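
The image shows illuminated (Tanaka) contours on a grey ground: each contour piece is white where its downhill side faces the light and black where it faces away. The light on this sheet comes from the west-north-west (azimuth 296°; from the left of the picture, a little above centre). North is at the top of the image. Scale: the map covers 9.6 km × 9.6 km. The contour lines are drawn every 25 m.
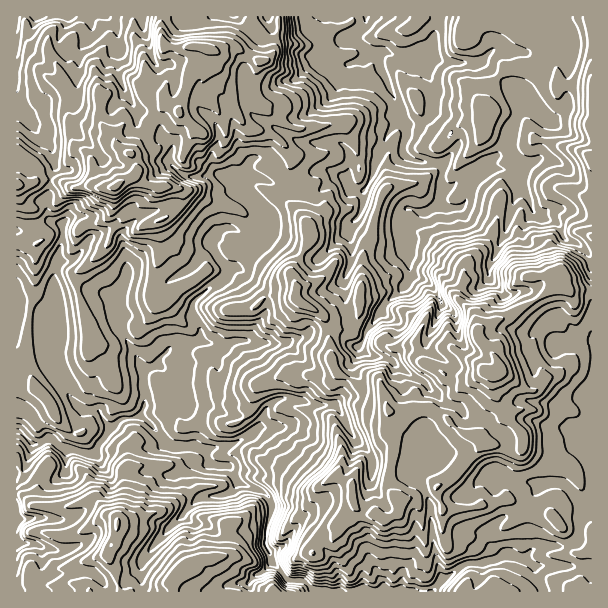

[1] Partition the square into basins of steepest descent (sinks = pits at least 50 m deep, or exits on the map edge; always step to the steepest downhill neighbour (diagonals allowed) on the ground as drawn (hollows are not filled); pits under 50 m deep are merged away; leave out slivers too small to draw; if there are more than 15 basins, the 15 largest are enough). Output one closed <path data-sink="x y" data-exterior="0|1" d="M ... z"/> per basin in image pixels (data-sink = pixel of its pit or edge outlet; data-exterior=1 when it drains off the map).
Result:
<path data-sink="366 17" data-exterior="1" d="M591 16l-429 1 0 21 2 7 7 3 29-2 10 3 4 4 0 12-4 10 31 45 10 8 24 8 17 17-2 17 14 19-2 27 8 18-2 8-16 28 0 6 4 9-1 12 7 7 16 8 8 8 4 10 1 30 5 11 30 20 14-1 5 6 1 11 4 4-2 21 4 8-1 19-25 3-8 5-6 15 0 16 3 11-6 10-8 9-14 2-13 13-1 11 3 6 0 15-16 17 292-1z"/><path data-sink="17 431" data-exterior="1" d="M206 48l-14 21-12 42-15-7-15 16-5 15-13 18 6 17-7 8-17 9-28-1-15 2-17 16-12 1-4 3-11-2-5-5-3-12-3-3 1 406 282 0 17-17 0-15-3-12 5-9 9-9 14-2 8-9 6-10-3-11 0-16 6-15 8-5 25-3 1-19-4-8 2-21-6-18-4-3-14 1-30-20-5-11-1-30-4-10-8-8-16-8-7-7 1-12-4-9 0-6 8-10 10-26-8-18 2-27-14-19 2-17-17-17-24-8-10-8-31-45 4-10 0-12z"/><path data-sink="36 17" data-exterior="1" d="M161 16l-145 1 0 133 8 6 12 12 0 13 15-1 12 2 11 6 12-2 28 1 17-9 5-5 2-3-6-17 13-18 5-15 15-16 15 7 12-42 12-18 0-3-4-2-35 0-3-8z"/>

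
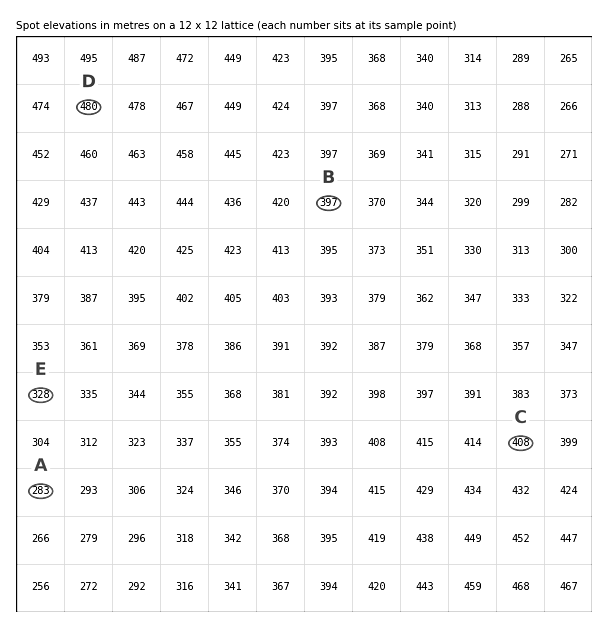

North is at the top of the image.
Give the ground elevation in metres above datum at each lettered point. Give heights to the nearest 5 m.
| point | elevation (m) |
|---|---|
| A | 285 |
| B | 395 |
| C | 410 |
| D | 480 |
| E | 330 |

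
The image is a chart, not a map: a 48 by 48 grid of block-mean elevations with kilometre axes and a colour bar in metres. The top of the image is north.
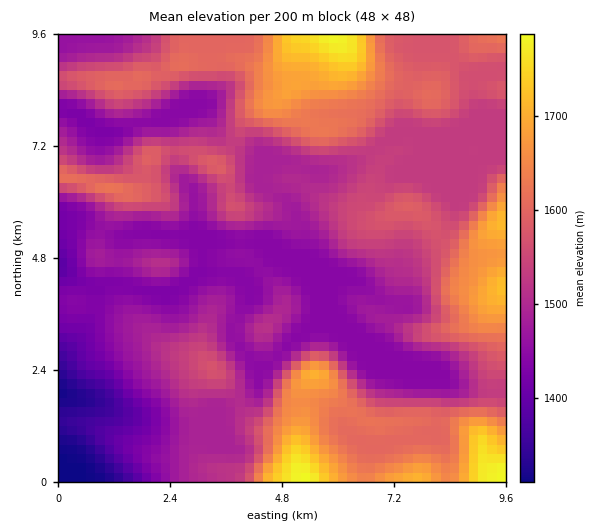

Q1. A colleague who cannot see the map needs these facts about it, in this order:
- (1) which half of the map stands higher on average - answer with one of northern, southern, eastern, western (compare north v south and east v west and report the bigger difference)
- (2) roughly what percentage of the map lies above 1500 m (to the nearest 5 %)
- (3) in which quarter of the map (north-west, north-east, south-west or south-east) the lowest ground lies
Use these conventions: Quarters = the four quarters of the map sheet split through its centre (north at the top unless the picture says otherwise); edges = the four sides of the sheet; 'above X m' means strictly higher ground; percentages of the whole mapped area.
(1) The eastern half stands higher on average than the western half.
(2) Roughly 60 % of the ground is higher than 1500 m.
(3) Look to the south-west quarter for the lowest ground.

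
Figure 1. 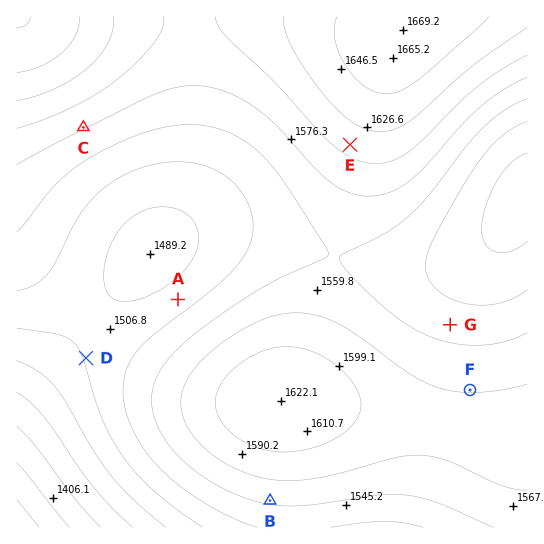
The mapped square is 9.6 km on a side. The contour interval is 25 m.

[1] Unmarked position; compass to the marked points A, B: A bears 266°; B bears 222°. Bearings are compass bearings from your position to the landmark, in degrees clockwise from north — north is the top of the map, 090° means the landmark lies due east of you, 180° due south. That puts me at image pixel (470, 279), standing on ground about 1515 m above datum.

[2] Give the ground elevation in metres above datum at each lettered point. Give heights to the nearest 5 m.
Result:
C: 1575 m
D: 1500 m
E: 1610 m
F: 1575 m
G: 1540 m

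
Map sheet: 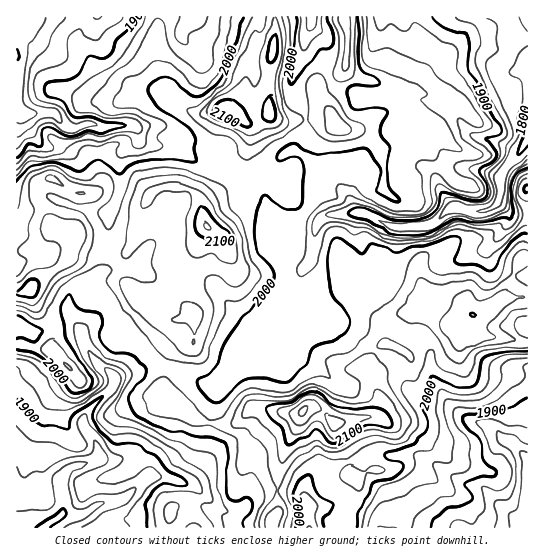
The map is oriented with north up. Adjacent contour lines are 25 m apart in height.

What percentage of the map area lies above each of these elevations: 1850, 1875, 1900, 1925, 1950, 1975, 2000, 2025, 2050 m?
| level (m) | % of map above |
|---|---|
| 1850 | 94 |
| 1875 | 89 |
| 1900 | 84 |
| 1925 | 79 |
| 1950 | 71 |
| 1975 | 63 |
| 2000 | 47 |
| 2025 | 30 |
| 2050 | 18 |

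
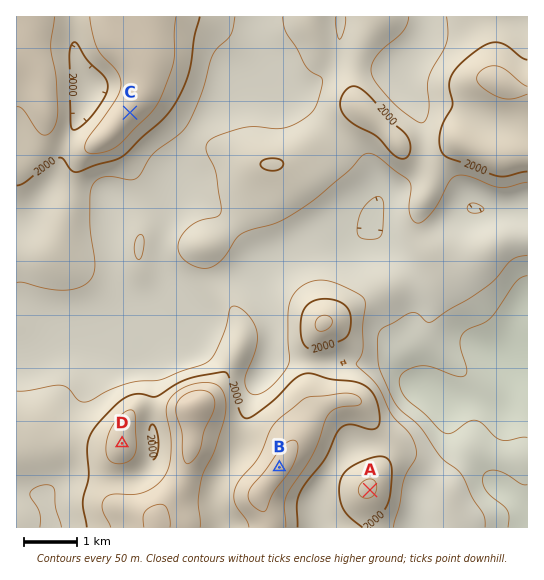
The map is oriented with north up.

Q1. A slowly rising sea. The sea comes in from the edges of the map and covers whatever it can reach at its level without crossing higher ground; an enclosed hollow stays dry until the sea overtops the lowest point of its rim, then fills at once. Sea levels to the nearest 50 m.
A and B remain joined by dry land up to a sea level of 2000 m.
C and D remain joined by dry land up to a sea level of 1950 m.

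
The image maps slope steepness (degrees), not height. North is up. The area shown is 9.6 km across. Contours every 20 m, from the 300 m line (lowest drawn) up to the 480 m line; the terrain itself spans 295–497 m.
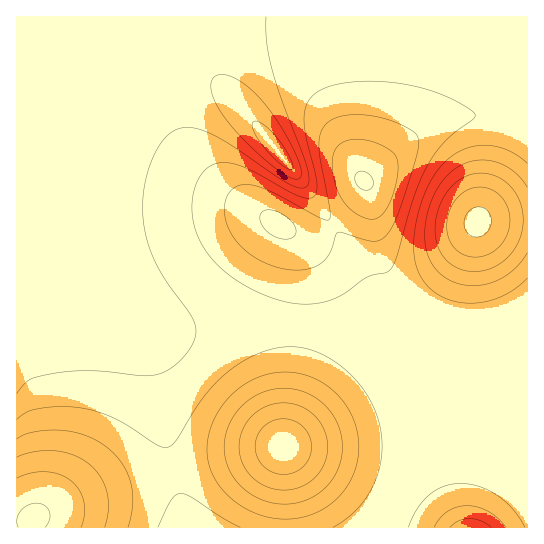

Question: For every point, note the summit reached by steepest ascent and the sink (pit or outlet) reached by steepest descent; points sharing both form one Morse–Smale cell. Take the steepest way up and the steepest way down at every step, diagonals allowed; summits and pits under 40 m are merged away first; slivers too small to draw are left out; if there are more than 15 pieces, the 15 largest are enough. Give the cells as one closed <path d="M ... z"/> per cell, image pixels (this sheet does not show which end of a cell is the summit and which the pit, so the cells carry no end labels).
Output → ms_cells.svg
<path d="M527 16l-368 0 0 6 4 8 27 26-27-17-32-8-48 1-66 11-1 240 59 16 59 25 19 5 29 2 44-6 73 2 4-26-2-38-4-17-10-16 11 5 16 0 19-8 22-21 8-13 3-14 36-34 19-13 18-9 24-7 20-1 24 4 20 8z"/><path d="M527 312l-21 9-21 4-27-1-20-7-21 39-12-11-15-5-41-8-48-5-8 60-9 52 3 88 240 1z"/><path d="M18 284l-2 1 0 236 15-1 19-11 29-12 36-12 56-14-18-106-6-18-8-12-18-14-31-16-32-12z"/><path d="M483 115l-32 4-30 13-19 13-38 36 7 16 8 54 9 23 8 12 18 18 23 13 40-95 9-2 42-1 0-92-21-8z"/><path d="M102 309l-3 1 22 11 14 11 9 10 5 11 7 25 7 48 10 45 111-25 13-87 2-32-73-2-44 6-20 0-28-7z"/><path d="M365 183l-2 10-8 13-22 21-19 8-16 0-10-4 9 15 4 17 2 38-3 25 49 6 41 8 15 5 12 11 20-38-23-14-18-18-8-12-9-23-8-54z"/><path d="M283 447l-110 24 15 55 2 2 96 0 1-30z"/><path d="M527 220l-41 0-9 2-39 95 20 7 27 1 21-4 22-10z"/><path d="M171 471l-56 14-36 12-29 12-19 11-14 1-1 6 173 1z"/><path d="M158 16l-141 0-1 26 67-10 48-1 32 8 19 10-19-19z"/>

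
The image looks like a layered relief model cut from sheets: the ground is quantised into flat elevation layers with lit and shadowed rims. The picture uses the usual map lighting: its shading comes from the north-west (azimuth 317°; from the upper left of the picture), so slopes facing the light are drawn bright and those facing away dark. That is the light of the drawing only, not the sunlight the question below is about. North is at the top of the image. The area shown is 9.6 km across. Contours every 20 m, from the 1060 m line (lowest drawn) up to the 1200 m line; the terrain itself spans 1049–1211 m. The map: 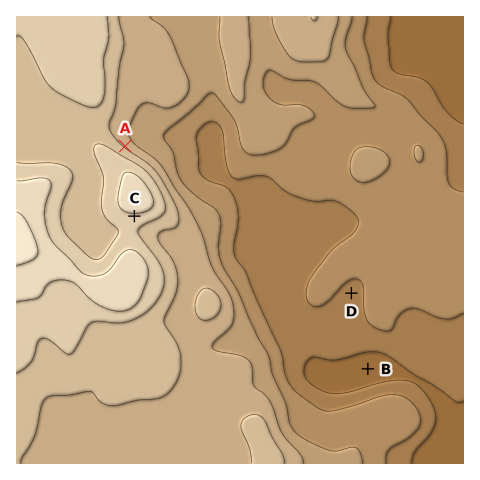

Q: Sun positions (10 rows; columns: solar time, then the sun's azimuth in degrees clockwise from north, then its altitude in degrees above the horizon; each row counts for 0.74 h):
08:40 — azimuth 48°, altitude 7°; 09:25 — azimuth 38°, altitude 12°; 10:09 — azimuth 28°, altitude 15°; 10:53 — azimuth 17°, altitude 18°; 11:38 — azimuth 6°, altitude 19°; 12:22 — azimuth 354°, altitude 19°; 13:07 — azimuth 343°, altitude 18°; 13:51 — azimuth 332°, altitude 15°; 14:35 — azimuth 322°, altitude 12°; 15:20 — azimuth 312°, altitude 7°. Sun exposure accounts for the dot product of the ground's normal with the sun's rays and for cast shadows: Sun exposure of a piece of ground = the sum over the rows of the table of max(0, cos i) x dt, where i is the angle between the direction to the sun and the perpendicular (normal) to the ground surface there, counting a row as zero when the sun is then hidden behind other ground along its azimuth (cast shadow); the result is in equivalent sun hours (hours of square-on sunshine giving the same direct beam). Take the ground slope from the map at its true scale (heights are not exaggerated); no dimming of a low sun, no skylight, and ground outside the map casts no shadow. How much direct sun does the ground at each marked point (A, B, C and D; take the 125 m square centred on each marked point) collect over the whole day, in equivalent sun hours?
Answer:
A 2.3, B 1.8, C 1.4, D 1.8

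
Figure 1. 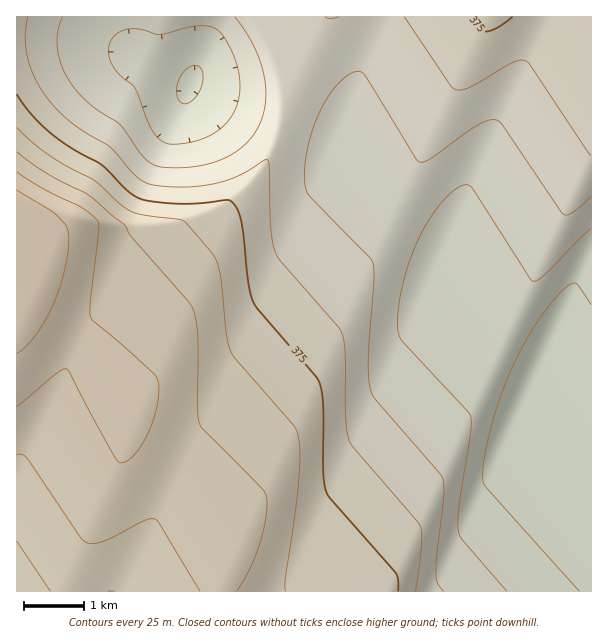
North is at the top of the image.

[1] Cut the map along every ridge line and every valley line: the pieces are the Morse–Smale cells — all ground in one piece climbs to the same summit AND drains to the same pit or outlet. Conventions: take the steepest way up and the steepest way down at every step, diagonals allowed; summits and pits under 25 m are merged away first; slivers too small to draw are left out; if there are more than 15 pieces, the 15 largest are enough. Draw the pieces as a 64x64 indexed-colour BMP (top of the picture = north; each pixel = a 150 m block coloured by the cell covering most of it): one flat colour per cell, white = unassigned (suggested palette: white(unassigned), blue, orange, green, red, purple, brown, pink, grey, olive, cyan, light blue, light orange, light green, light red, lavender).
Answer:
<image width="64" height="64" href="data:image/bmp;base64,Qk12CAAAAAAAAHYAAAAoAAAAQAAAAEAAAAABAAQAAAAAAAAIAAATCwAAEwsAABAAAAAAAAAA////ALR3HwAOf/8ALKAsACgn1gC9Z5QAS1aMAMJ34wB/f38AIr28AM++FwDox64AeLv/AIrfmACWmP8A1bDFAEREREREREREREREQRERERERERERERERERERERERERERRERERERERERERERBERERERERERERERERERERERERERFEREREREREREREREQREREREREREREREREREREREREREURERERERERERERERBERERERERERERERERERERERERERREREREREREREREREERERERERERERERERERERERERERFEREREREREREREREQREREREREREREREREREREREREREURERERERERERERERBERERERERERERERERERERERERERRERERERERERERERBERERERERERERERERERERERERERFERERERERERERERBEREREREREREREREREREREREREREURERERERERERERBERERERERERERERERERERERERERERREREREREREREREERERERERERERERERERERERERERERFEREREREREREREEREREREREREREREREREREREREREREUREREREREREREERERERERERERERERERERERERERERERRERERERERERBERERERERERERERERERERERERERERERFERERERERERBEREREREREREREREREREREREREREREREUREREREREQRERERERERERERERERERERERERERERERESREREREREQRERERERERERERERERERERERERERERERESJERERERERBERERERERERERERERERERERERERERERESIkREREREREERERERERERERERERERERERERERERERESIiREREREREQRERERERERERERERERERERERERERERESIiJERERERERBERERERERERERERERERERERERERERERIiIkRERERERBERERERERERERERERERERERERERERERIiIiRERERERBERERERERERERERERERERERERERERERIiIiJEREREREERERERERERERERERERERERERERERERESIiIkREREREERERERERERERERERERERERERERERERERIiIiREREREERERERERERERERERERERERERERERERERIiIiJEREREERERERERERERERERERERERERERERERESIiIiIkREREMREREREREREREREREREREREREREREREiIiIiIiRERDMxEREREREREREREREREREREREREREREiIiIiIiJEQzMzMRERERERERERERERERERERERERERESIiIiIiIkQzMzMzERERERERERERERERERERERERERESIiIiIiIiQzMzMzMxERERERERERERERERERERERERESIiIiIiIiJEMzMzMzMRERERERERERERERERERERERESIiIiIiIiIkQzMzMzMzERERERERERERERERERERERESIiIiIiIiIiRDMzMzMzMxERERERERERERERERERERERIiIiIiIiIiJDMzMzMzMzMRERERERERERERERERERERIiIiIiIiIiIjMzMzMzMzMzEREREREREREREREREREREiIiIiIiIiIiMzMzMzMzMzMzERERERERERERERERERESIiIiIiIiIiIzMzMzMzMzMzMxERERERERERERERERERIiIiIiIiIiIjMzMzMzMzMzMzMREREREREREREREREREiIiIiIiIiIiMzMzMzMzMzMzMzEREREREREREREREREiIiIiIiIiIiIzMzMzMzMzMzMzMxERERERERERERERIiIiIiIiIiIiIjMzMzMzMzMzMzMzMRERERERERERESIiIiIiIiIiIiIiMzMzMzMzMzMzMzMzERERERERERESIiIiIiIiIiIiIiIzMzMzMzMzMzMzMzMxERERERERESIiIiIiIiIiIiIiIjMzMzMzMzMzMzMzMzMRERERERESIiIiIiIiIiIiIiIiMzMzMzMzMzMzMzMzMzERERERESIiIiIiIiIiIiIiIiIzMzMzMzMzMzMzMzMzMxERERERIiIiIiIiIiIiIiIiIjMzMzMzMzMzMzMzMzMzERERERIiIiIiIiIiIiIiIiIiMzMzMzMzMzMzMzMzMzMxERERIiIiIiIiIiIiIiIiIiIzMzMzMzMzMzMzMzMzMzEREREiIiIiIiIiIiIiIiIiIjMzMzMzMzMzMzMzMzMzMRERESIiIiIiIiIiIiIiIiIiMzMzMzMzMzMzMzMzMzMzERERIiIiIiIiIiIiIiIiIiIzMzMzMzMzMzMzMzMzMzMREREiIiIiIiIiIiIiIiIiIjMzMzMzMzMzMzMzMzMzMxEREiIiIiIiIiIiIiIiIiIiMzMzMzMzMzMzMzMzMzMzEREiIiIiIiIiIiIiIiIiIiIzMzMzMzMzMzMzMzMzMzMRIiIiIiIiIiIiIiIiIiIiIjMzMzMzMzMzMzNVVVVTM1IiIiIiIiIiIiIiIiIiIiIiMzMzMzMzMzMzM1VVVVVVVSIiIiIiIiIiIiIiIiIiIiIzMzMzMzMzMzMzVVVVVVVVIiIiIiIiIiIiIiIiIiIiIjMzMzMzMzMzMzM1VVVVVVVSIiIiIiIiIiIiIiIiIiIiMzMzMzMzMzMzMzVVVVVVVVIiIiIiIiIiIiIiIiIiIiIzMzMzMzMzMzMzNVVVVVVVVSIiIiIiIiIiIiIiIiIiIjMzMzMzMzMzMzM1VVVVVVVVIiIiIiIiIiIiIiIiIiIi"/>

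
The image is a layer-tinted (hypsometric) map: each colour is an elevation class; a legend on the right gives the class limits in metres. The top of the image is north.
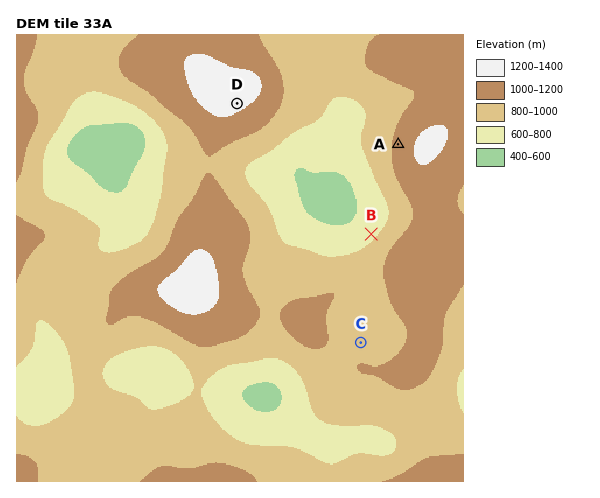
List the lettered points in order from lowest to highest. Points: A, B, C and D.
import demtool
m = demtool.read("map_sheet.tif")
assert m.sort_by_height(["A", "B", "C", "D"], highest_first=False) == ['B', 'C', 'A', 'D']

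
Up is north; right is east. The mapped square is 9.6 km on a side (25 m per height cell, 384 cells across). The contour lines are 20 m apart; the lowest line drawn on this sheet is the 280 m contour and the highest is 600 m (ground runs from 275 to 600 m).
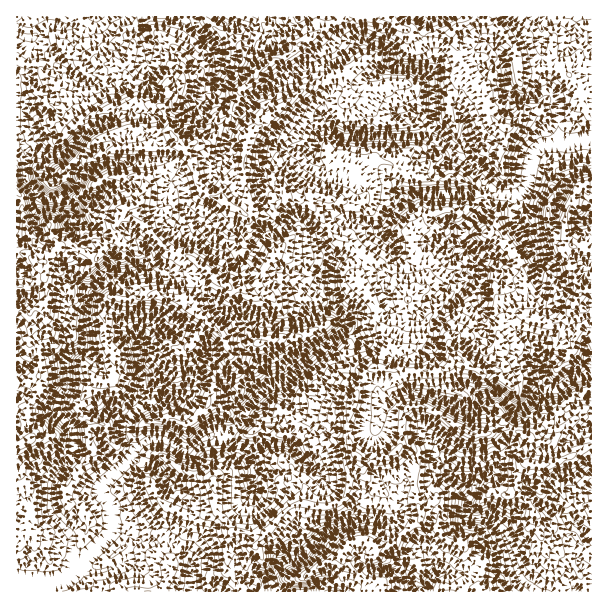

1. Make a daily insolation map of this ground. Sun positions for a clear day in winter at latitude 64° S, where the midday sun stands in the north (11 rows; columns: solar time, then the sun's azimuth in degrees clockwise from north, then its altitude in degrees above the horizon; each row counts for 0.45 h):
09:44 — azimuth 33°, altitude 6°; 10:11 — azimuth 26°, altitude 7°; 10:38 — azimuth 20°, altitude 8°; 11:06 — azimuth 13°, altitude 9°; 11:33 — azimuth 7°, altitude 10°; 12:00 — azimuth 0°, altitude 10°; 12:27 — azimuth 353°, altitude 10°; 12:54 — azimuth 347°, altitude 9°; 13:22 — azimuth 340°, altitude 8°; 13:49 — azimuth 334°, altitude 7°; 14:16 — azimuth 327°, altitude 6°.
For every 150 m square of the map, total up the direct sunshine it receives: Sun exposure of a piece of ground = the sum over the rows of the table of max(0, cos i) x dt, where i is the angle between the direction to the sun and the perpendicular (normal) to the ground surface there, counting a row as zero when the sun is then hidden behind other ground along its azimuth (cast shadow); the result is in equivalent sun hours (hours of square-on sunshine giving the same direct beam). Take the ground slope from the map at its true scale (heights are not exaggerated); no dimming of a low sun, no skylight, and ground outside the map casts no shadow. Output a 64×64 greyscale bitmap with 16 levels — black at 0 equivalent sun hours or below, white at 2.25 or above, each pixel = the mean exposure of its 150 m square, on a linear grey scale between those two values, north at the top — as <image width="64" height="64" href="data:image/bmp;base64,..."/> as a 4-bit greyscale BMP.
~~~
<image width="64" height="64" href="data:image/bmp;base64,Qk12CAAAAAAAAHYAAAAoAAAAQAAAAEAAAAABAAQAAAAAAAAIAAATCwAAEwsAABAAAAAAAAAAAAAAABEREQAiIiIAMzMzAERERABVVVUAZmZmAHd3dwCIiIgAmZmZAKqqqgC7u7sAzMzMAN3d3QDu7u4A////AFVVVpp1VmZmQzQwACQDIAAAAAREREchY0NGh5p0IkUjRERFVoqqmHZTRFMQQBEEZBABEEaIYwBJd2aJdjERIyQyISRVVFiHVEQzRUMhAAGv0wAFIBIgEgESRSNUIBIyVBETVFVlIkRFZlJFQzICIAXugiIREQA0ECI3dlMhIzNCIiRERFaENWZ3MRJEIhQAACzaQTQwAiERETi5Q1MjRSQzRFVCNWh2VUQRIiEWcQAAAq21N6kwABFVQjMRFDVTOFREVkQjVURDMiETNDNlISAAGf/9upEAFq7IUQARMzRzVGliIiRVRDIRAQA3u7tiIRAAOt2ohyEjS9kQABATVSFVVSAUdVRCIgA0Qjd4mrUhEAAAAAAlQzJEIAAAInYxFTVUIjZlVEMhSJVERWiZm2I1UgERIzNXI0IRAAAGIQAzM0MjV2VDIiS7hlRER6homYmIMTM0RXhlMRYSICEBExMjUzQiNERTNqhTMkVXdERmZ3ZSEkQ0VoliAXdTECAAEjQyRzISR4eLYhNWZERod2aIVEECECNFdkEAJDMQAAABEQAWcQE0fOgQbdqXZ1RESrQzMBAAEkRiAAAAMwAAAAAAAAF2ABFFMBvrndraJFWZIjMwIhABMyEAAAAmiahAAAAAATMkACNnlABr3bRazZIRM0e6uCE0EAAAABRVZqpRYRACJHMGMAAAAAFHIAAQAUQiOId6pnMAAAAAAREzSbm6eXUUMCQgAAAAAAE0EDU1Z3hmVVaHMQAARUECiIpTi2fM1AIjYyUQADEAABZgAiIyEkNFVVMAAD3+yZ/chpUUZndwBIhAFrqJlyABEEgxWFVTQjVVUQAI//26zfvJaWRFESMyAAABSZdnYiEAJVmlVmZTNWh3R++0NqpQXtynlochJ4MAAAEQEAFDEAACq2VnZ4dFNK7+cQEAFAAEvvh6EjIUdiABERAAABIAAAAUeaZ3m1RBARAAEQAABDASK9eFREJERkMhEAAAAAAAAAAXeoebYyMxAAAAAAFnQzAASpp2QjOGQjEBAAAAAAAAAAF5ibZyE1d1UgAEZ2d2IQAAEmZBWIMiIBEQAAAQAQAAABe6ac3Lqb2pM52FZlIFUAAhMwA5MjUgIhIQABFCAAAAAWd6u3QyJ5id2pVDIQAjECEgEQJDZxAER3QABGdCEAAAB6mXd3dieLt4hlViBCQgMhAhMkQwAAExIxApdr26eDABqDNIeIZYhlh2diABMiERERExIxAAAAAAA6l1RFRpyTEmNXh3iHmJdXdTEAESIQIRMyJCAAAAAAA5ymIAAAAnyiNmaGRnKKiHh2M1mVEAiDNDEFIAAAAAA3lAAAACQwASACN2QyVzqnl3eKmFUxMCVEIRJCVTEBNodAAAIzVVRmIRFHVFQ1cpl3Z4d3ZoIQASIkA710aau7phATR4h1NEUiJHZndkI2KZZ3ZYd6iVpiIzIAA53d7ahlA6qYZ0IzM0RGdmeId1Njl4VGhmVItTIxMCADIUUzNEJrrKlld3dlRnZUaYh2dTZHd2Z3U0mRIzMAIgAAAjASKMqKunEBIzJIdTRZdWd6dCZmSGMBQhSIghElIBAAESasupVVhkRVZQI2iYdGd5eqQAFpQyEQG3mWV3NRJCAGvLqoQRFadFVzAliJpFV4eJQABKciJUd2ajrsWnREAHuHmDAAEASpRVJWdnpSRCADYSI5oyJFiWa2NuizIyAEdVZjIRABACaHEomXU2hmVoQWyothM2Zq57z8ikVmMSdjJTEiEBEiECAVQyEBKqdUEAGKhkRleFJprv12m5d3dmdUEQAVZnUQAUEAETMCyqt2cxnoa5h5QgRVEABYqaqERmQhE4lplkI0MkV2RFQXl5qZY3ZXnYqUDIAAAzAruYZFZEOrdmiIV5mbuHZUQgAAAABUECSKqKMrMZgQajAkWGVUN4iGZ1WpmZiHVWVQABIQJkIAJEfWjJVt1kEFrLu6dDM2V4VCWrmIh1RFVSJFV8rIIBNER3ff+H2/8yAAE1VmMTVHh0VYeHhzRWVURXlzTJMBJDNEas3od0JcMzAAAAAAMzWHVEV3d2Rnd2aXRKx1MhFCI0aZmqUxAAOBFmVVQhZSVWNTMkRFV63d7s3smIESRWMhNFVWZTM0IK5zV2VDSeuUVlQQIjNLcgAQACRmEBIhIhEiNEM0MiSCK/+neJmcnphKliERIgAAAAAAJEIBIiIkMhIzIQVGiHlRBry6mKbaqXi5YQEiUhIiFGd0IyMiM4yEIDQSFVQ1d5pzI0Mku6qpk5p4IRIiMjNEQREjRRI1ZrdFZTJFVXZXeb3ZebxVWKtUFrmzASNUM0QiEERTIzaJiblEVEQmZXaImrvO14M0mFMAOJ1hAlZmQ0MzQ2QzVlYQFVIkVYZHead1NaqZhTNZrYABWLpiE0aHVVliQzRmYyMhASViNIiGIzNXmIqHdTeYVBABWJhkIjfethFVNXhiNUEDVVJYh3NjNXZWd4h4ZVadgQABNZtzISAAADNFMkJFZVdmV3hmJ2iZlkVWeZiGVWv/owARBKl3EAAAI1ZlQUZnZ4Z3ZmJneXl2V3eKipM1qaymIBIyJ2IBMyEiRFcxZmZVd3ZVRod3h1eHNpipMVmXhFnGESIAAAATMQEjMRSGVmVYUAJpdVd2ioaaqaQYqHhYmIhyAAAAAleqliEAOZh3iHZlUhEjV4iHaN3KdJUAAodEmYljMiI4u7y7pTWJh3eYdn"/>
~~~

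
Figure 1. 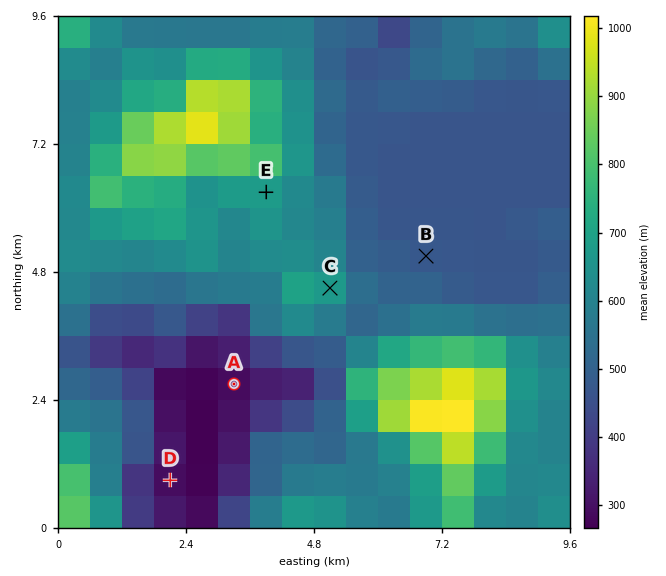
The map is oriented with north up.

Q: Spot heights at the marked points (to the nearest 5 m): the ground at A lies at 290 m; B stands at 470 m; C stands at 685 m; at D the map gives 280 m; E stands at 660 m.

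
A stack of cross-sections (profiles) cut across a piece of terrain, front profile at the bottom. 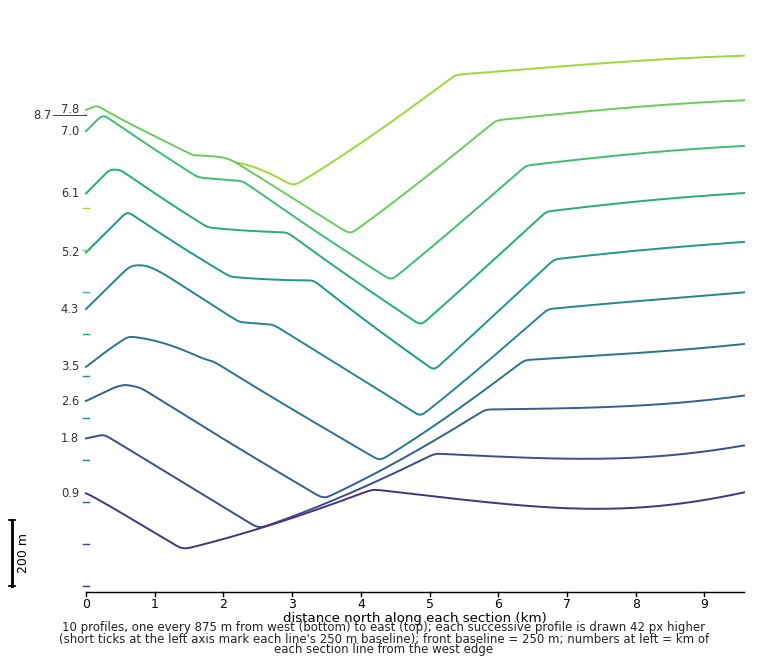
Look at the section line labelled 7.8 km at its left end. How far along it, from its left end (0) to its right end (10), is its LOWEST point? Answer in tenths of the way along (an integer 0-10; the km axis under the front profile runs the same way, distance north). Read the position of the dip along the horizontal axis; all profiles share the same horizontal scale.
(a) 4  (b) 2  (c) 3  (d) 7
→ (a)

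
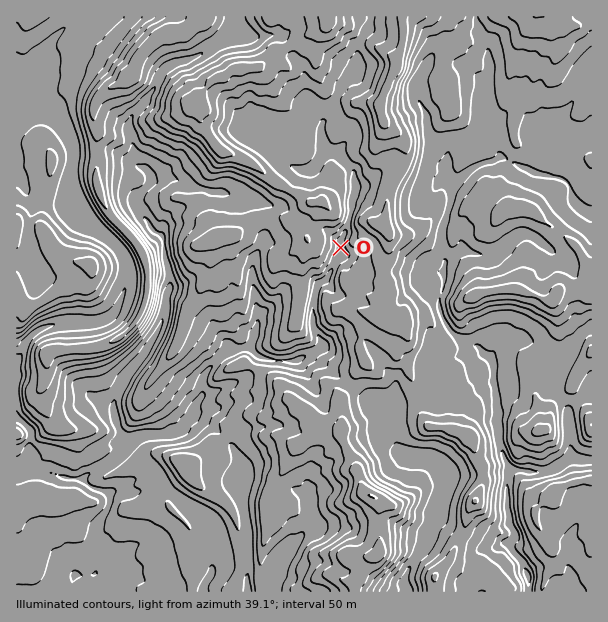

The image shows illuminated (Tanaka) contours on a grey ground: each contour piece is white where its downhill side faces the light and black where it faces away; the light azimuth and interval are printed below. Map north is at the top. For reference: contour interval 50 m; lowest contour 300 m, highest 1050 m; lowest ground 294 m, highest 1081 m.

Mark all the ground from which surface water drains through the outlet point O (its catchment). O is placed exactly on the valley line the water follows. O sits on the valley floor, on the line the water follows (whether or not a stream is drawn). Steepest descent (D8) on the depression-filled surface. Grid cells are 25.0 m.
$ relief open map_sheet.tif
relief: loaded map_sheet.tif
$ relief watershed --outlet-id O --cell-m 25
8.213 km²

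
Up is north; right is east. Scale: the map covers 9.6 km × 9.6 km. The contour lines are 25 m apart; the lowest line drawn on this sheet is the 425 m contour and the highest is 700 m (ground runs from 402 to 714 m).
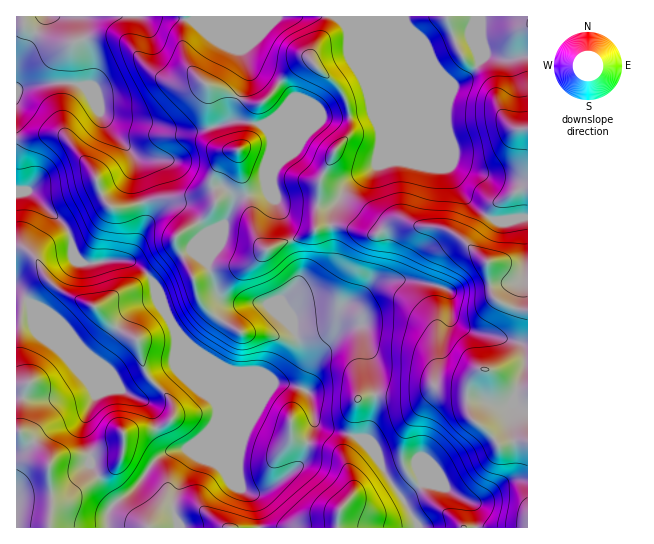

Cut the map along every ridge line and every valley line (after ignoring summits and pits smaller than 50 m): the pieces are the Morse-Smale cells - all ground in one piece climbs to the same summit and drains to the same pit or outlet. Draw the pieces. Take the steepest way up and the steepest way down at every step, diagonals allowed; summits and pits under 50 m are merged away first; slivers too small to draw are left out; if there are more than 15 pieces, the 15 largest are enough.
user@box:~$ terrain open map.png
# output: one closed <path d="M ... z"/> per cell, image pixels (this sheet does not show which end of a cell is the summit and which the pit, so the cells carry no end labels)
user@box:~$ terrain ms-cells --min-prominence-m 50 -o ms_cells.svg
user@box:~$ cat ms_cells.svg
<path d="M527 16l-511 1 0 176 10-2 4 1 35 34 7 15 1 13 6 7 11 3 19-4 17 0 11 4 10 9 8 12 8 22 10 20 22 23 22 55-1 16-9 12-21 16-15 2-13 6-7 8-15 22-27 22-2 8 0 9 2 2 149 0 1-13-3-12-3-5-8-7 16 1 6-3 30-21 6-7 4-18 8-22 8 7 38 11 12 12 46 77 109-1 0-309-31 3-15-8-17-15-17-31-24-57-73-73 11 10 13 6 75 31 7 0 9-5 7-8 7-12 6-4 13 4 28-3z"/><path d="M27 191l-11 3 0 333 91 1 0-11 2-8 27-22 15-22 7-8 13-6 18-3 20-17 8-14 0-12-22-55-22-23-10-20-8-22-8-12-10-9-11-4-17 0-19 4-11-3-6-7-1-13-7-15z"/><path d="M363 47l-2 0 63 63 24 57 17 31 17 15 15 8 30-4 1-160-29 2-13-4-6 4-7 12-7 8-9 5-7 0z"/><path d="M315 421l-15 44-33 24-6 3-14 1 6 5 3 5 3 24 159 1-2-7-43-70-12-12-38-11z"/>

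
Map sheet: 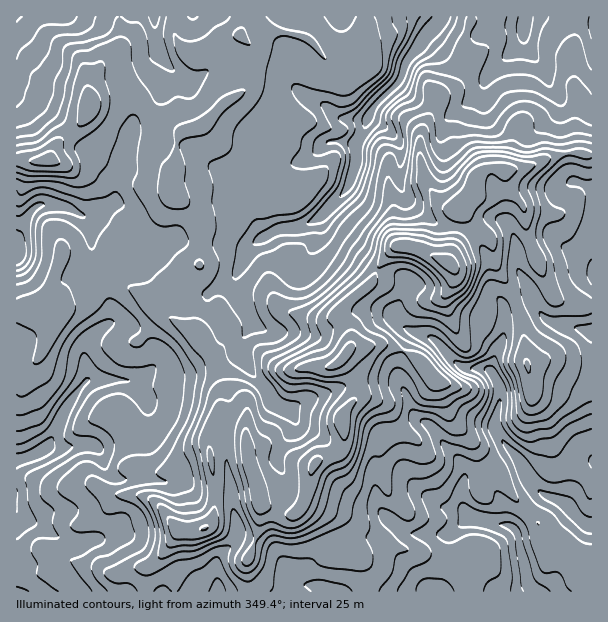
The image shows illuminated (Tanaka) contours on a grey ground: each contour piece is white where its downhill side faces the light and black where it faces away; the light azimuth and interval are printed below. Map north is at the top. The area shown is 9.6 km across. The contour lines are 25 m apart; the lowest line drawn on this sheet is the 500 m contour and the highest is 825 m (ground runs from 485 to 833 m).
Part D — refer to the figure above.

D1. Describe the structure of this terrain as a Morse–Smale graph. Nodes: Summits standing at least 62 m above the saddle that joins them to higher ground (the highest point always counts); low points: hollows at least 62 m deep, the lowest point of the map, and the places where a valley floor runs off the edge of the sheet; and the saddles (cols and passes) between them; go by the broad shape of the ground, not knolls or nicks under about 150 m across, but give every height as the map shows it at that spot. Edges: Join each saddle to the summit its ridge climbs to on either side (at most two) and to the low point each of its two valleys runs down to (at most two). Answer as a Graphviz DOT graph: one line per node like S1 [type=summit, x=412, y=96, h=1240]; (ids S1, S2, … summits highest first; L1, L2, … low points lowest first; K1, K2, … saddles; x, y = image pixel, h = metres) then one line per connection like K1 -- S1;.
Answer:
graph terrain {
  S1 [type=summit, x=447, y=263, h=833];
  S2 [type=summit, x=48, y=159, h=710];
  L1 [type=low, x=438, y=23, h=485];
  L2 [type=low, x=534, y=591, h=488];
  L3 [type=low, x=17, y=461, h=490];
  L4 [type=low, x=17, y=255, h=509];
  L5 [type=low, x=17, y=17, h=520];
  K1 [type=saddle, x=279, y=510, h=746];
  K2 [type=saddle, x=567, y=153, h=677];
  K3 [type=saddle, x=201, y=239, h=634];
  K4 [type=saddle, x=144, y=102, h=630];
  K5 [type=saddle, x=93, y=279, h=615];
  K1 -- S1;
  K1 -- L1;
  K1 -- L2;
  K2 -- S1;
  K2 -- L1;
  K2 -- L2;
  K3 -- S1;
  K3 -- L1;
  K3 -- L4;
  K4 -- S1;
  K4 -- S2;
  K4 -- L4;
  K4 -- L5;
  K5 -- S1;
  K5 -- L3;
  K5 -- L4;
}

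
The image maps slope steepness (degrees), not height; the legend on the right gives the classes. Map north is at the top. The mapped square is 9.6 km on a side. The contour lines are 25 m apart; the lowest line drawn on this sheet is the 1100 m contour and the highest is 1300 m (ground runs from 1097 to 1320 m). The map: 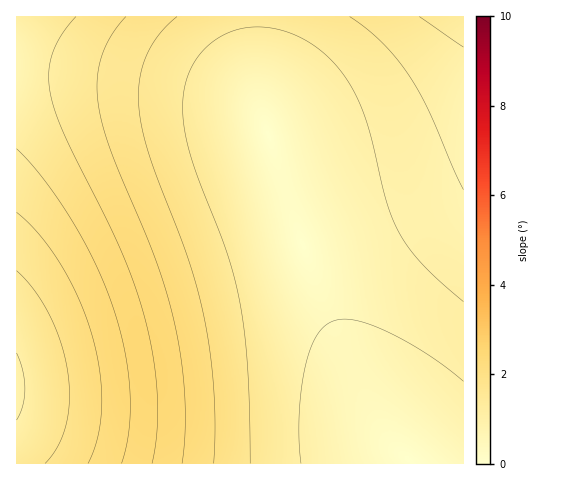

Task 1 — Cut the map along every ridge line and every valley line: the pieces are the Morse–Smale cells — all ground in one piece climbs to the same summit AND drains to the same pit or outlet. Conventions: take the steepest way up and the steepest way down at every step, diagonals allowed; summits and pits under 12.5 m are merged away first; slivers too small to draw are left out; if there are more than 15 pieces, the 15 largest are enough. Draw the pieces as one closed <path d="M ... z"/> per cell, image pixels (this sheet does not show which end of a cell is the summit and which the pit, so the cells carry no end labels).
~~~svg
<path d="M257 16l-241 1 1 447 393-1 0-2-17-17-23-40-30-62-34-85-44-145-4-44z"/><path d="M463 16l-205 1 0 51 4 44 44 145 24 61 40 86 23 40 18 20 53-1z"/>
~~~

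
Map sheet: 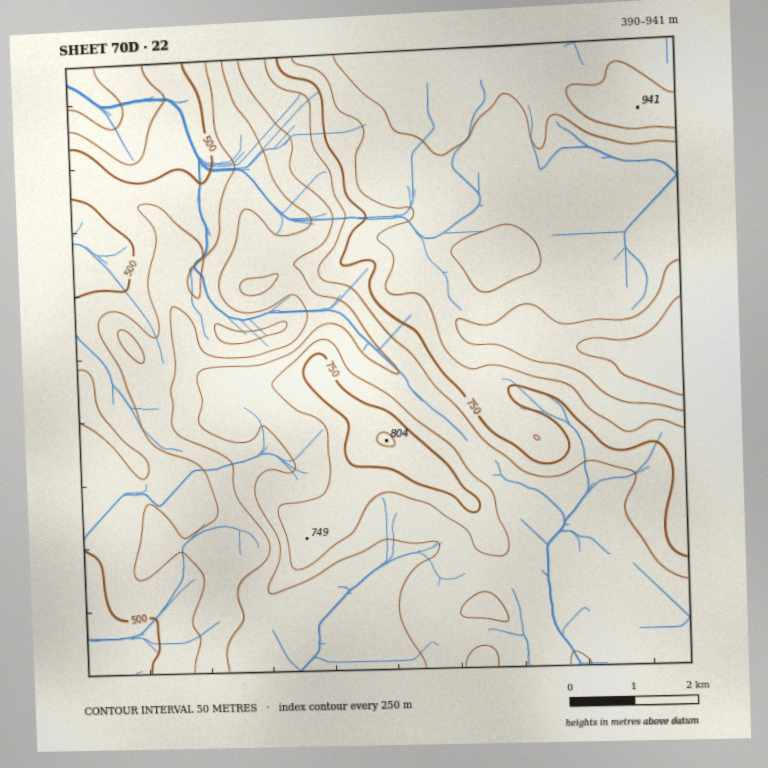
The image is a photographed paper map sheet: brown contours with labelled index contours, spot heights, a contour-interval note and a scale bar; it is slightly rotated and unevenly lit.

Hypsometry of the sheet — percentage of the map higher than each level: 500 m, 93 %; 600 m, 73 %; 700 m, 42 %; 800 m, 26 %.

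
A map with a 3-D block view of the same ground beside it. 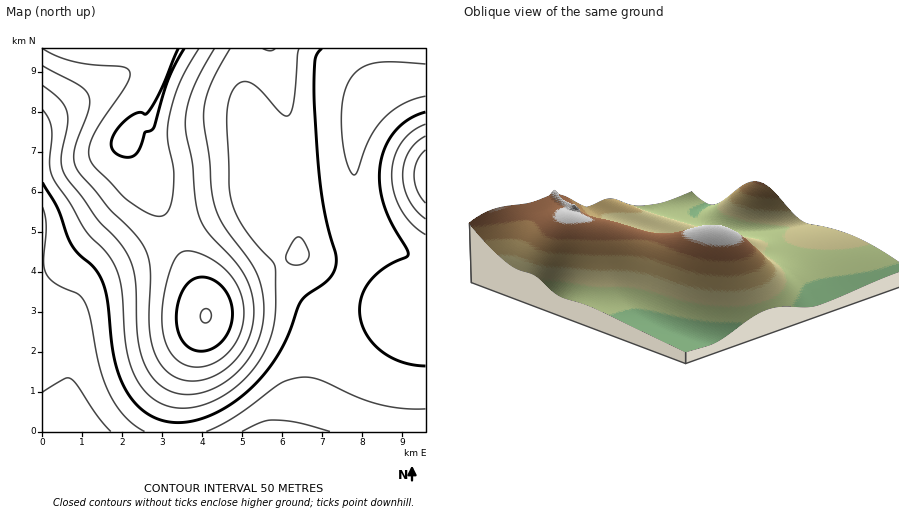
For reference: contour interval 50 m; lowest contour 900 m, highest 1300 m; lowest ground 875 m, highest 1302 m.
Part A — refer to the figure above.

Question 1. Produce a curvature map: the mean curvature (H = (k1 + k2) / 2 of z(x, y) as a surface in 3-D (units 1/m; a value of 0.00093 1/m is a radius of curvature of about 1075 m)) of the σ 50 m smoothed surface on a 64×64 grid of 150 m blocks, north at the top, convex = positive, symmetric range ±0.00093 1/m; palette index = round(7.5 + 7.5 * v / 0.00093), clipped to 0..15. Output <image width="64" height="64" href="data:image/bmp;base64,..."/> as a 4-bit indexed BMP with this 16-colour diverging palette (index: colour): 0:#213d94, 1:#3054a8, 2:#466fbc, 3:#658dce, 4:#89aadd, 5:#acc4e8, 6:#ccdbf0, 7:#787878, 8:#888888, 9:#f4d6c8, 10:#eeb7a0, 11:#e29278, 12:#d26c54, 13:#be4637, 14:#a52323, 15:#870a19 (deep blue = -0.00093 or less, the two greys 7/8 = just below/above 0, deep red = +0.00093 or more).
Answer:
<image width="64" height="64" href="data:image/bmp;base64,Qk12CAAAAAAAAHYAAAAoAAAAQAAAAEAAAAABAAQAAAAAAAAIAAATCwAAEwsAABAAAAAAAAAAlD0hAKhUMAC8b0YAzo1lAN2qiQDoxKwA8NvMAHh4eACIiIgAyNb0AKC37gB4kuIAVGzSADdGvgAjI6UAGQqHAHd3d3d3d3eIiIiIiIiHd3d3d3d3d3d3iIiIiIiIiIiId3d3d3d3d4iIiIiIiIh3d3d3d3d3d3d4iIiIiIiIiIh3d3d3d3d4iIiIiIiIiId3d3d3d3d3d3iIiIiIiIiIiHd3d3d3d3iIiIiIiIiIiHd3d3d3d3d3eIiIiIiIiIiId3d3d3d3eIiIiIiIiIiIh3d3d3d3d3d4iIiIiIiIiIh3d3d3d3d4iIiIiIiIiIiHd3d3d3d3d3iIiIiIiIiIiHd3d3d3d3iIiIiIiIiIiIh3d3d3d3d3eIiIiIiIiIiId3d3d3d3eIiIiIiIiIiIiId3d3d3d3d3iIiIiIiIiIh3d3d3d3d4iIiIiIiIiIiIiHd3d3d3d3eIiIiIiIiIiHd3d3d3d3iIiIiIiIiIiIiId3d3d3d3d4iIiIiIiIiId3d3d3d3eIiIiIiIiIiIiIiHd3d3d3d3iIiIiIiIiIh3d3d3d3d4iIiIiIiIiIiIiId3d3d3d3eIiIiIiIiIiHd3d3d3d3iIiIiIiImZmYiIiHd3d3d3d3iIiIiIiIiId3d3d3d3eIiIiIiImZmZmIiId3d3d3d3eIiIiIiIiIh3d3d3d3d4iIiIiIiZmZmZiIh3d3d3d3d4iIiIiIiIiHd3d3d3d3eIiIiIiJmZmZmIiId3d3d3d3iIiIiIiIiId3d3d3d3d4iIiIiImZmZmZiIh3d3d3d3eIiIiIiIiIh3d3d3d3d3eIiIiIiZmZmZmIiHd3d3d3d3iIiIiIiIiHd3d3d3d3d4iIiIiJmZmZmYiId3d3d3d3eIiIiIiIiId3d3d3d3d3eIiIiImZmZmZiIh3d3d3d3d4iIiIiIiIh3d3d3d3d3d4iIiIiZmZmZmIiHd3d3d3d3eIiIiIiIiHd3d3d3d3d3eIiIiImZmZmYiId3d3d3d3d3iIiIiIiId3d3d3d3d3d4iIiIiZmZmZiId3d3d3d3d3eIiIiIiIh3d3d3d3d3d3eIiIiImZmZiIh3d3d3d3d3d3iIiIiIiId3d3d3d3d3d4iIiIiJmZiIiHd3d3d3d3d3eIiIiIiIiHd3d3d3d3d3iIiIiIiIiIiHd3d3d3d3d3d3iIiIiIiId3d3d3d3d3eIiIiIiIiIiId3d3iIiId3d3eIiIiIiIiHd3d3d3d3d4iIiIiIiIiId3d3eImIiHd3d3iIiIh3iIh3d3d3d3d3iIiIiIiIiIh3d3eJmZmId3d3eIiId3eIiId3d3d3d3iIiIiIiIiIh3d3d4mZmYh3d3d4iHd3d4iIiId3d3d3iIiIiIiIiIh3d3d3eImIh3d3d3iHd3d3eIiIiHd3d3iIiIiIiIiIh3d3dneIiIiHd3d3d3d3d3d3eIiIh3d3iIiIiIiIiIh3d3d2d4iIiId3d3d3d3d3d3d3iIiId3iIiIiIiIiId3d3d2Z3iIiId3d3d3d3d3d3d3d4iIiHeIiIiIiIiIh3d3d3ZneIiIh3d3d3d3d3d4h3d3eIiIiIiIiIiIiIh3d3d3dmd4iIiHd3d3d3d3d4iHd3d3iIiIiIiIiIiIiHd3d3dmd3iIiId3d3d3d3d4iId3d3d4iIiIiIiIiIiId3d3d2d3eIiIh3d3d3d3d3iIh3d3d3iIiIiIiIiIiIh3d3d3d3d4iIiHd3d3Z3d3iIiHd3d3d4iIiIiIiIiIiHd3d3d3d3iIiId3d3dnd3iIiJiIiIiIiIiIiIiIiIiHd3d3d3d3eIiIh3d3dmd3eIiJmIiIiIiIiIiIiIiIiId3d3d3d3d4iIiHd3d2d3d4iImYiIiIiIiIiIiIiIiIh3d3d3d3d3iIiId3d3Z3d3iIiZiImYiIiIiIiIiIiIiIh3d3d3d3eIiIh3d3dnd3iIiZmIiZmZiIiIiIiIiIiIiHd3d3d3d4iIiHd3d2d3eIiJmYiImZmZiIiIiIiIiIiId3d3d3d3iIiId3d3Z3d4iIiZeIiJmZmZiIiIiIiIiIh3d3d3d3iIiIh3d3dnd3eIiJl3iIiJmZmYiIiIiIiIh3d3d3d3eIiIiHd3d3d3d4iIiXd3iIiJmZmIiIh3d3d3d3d3d3d4iIiId3d3d3d3iIiId3d3iIiZmZiGZ3d3d3d3d3d3d3iIiIh3d3d3d3d4iIh3d3d4iIiZmWqVd3d3d3d3d3d3eIiIiHd3d3d3d3eIiHd3d3d4iImZX/R3d3d3d3d3d3d4iIiHd3d3d3d3d3iId3d3d3eIiJlm9Wd3d3d3d3d3d4iIiId3d3d3d3d3d4h3d3d3d3eIiIT6WHd3d3d3d3d3iIiIh3d3d3d3d3d3d3d3d3d3d3iIho9Hh3d3d3d3d3eIiIiHd3d3d3d3d3d3d3d3d3d3d4iIT2eHd3d3d3d3d4iIiHd3d3d3d3d3d3d3d3d3d3d3eIhcxYh3d3d3d3d4iIiId3d3d3d3d3d3d3d3d3d3d3d3eHb1iHd3d3d3d3iIiIh3d3d3d3d3d3d3d3d3d3d3d3d4hPhoh3d3dnd3eIiIiHd3d3d3d3d3d3Z3d3d3d3d3d3eGnliId3d2d3d4iIiId3d3d3d3d3d3d3d3d3d3d3d3d3dfZ4h3d3Z3d3iIiId3d3d3d3d3d3d3iId3d3d3d3d3d1zFiId3dmd3iIiIh3d3d3d3d3d3d3eIiId3d3d3d3d3ZvV4iHd2Z3eIiIh3ZmZ3d3d3d3d3d4iIiId3d3d3d3d0zUiId3Znd4iIh3dmZnd3d3d3d3d3"/>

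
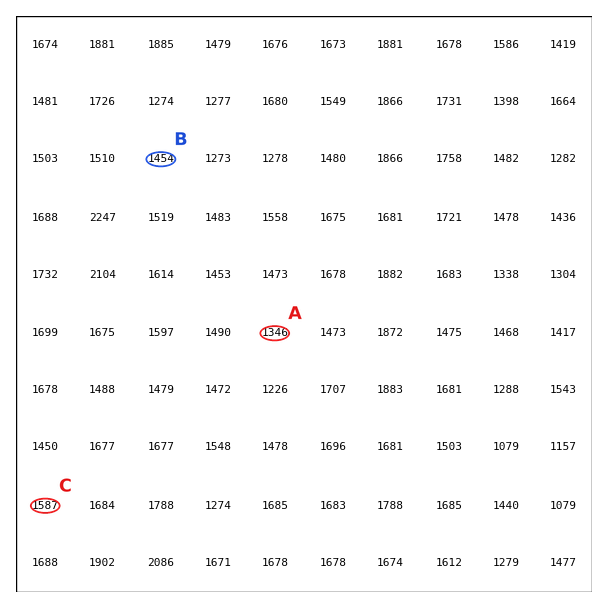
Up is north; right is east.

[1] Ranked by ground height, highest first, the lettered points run C B A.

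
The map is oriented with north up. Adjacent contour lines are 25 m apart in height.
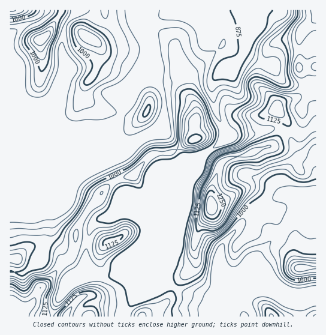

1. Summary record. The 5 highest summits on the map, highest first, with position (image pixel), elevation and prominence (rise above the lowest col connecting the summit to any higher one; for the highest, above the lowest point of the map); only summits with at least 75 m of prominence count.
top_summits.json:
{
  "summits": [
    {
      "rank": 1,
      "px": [211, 206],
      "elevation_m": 1295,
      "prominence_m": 445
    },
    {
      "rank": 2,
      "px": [18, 310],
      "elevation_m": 1222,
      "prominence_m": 227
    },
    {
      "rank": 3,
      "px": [195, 140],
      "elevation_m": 1140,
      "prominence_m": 115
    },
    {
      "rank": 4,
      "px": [110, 241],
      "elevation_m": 1140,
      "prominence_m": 111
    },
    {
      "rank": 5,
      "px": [301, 268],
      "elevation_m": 1116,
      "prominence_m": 144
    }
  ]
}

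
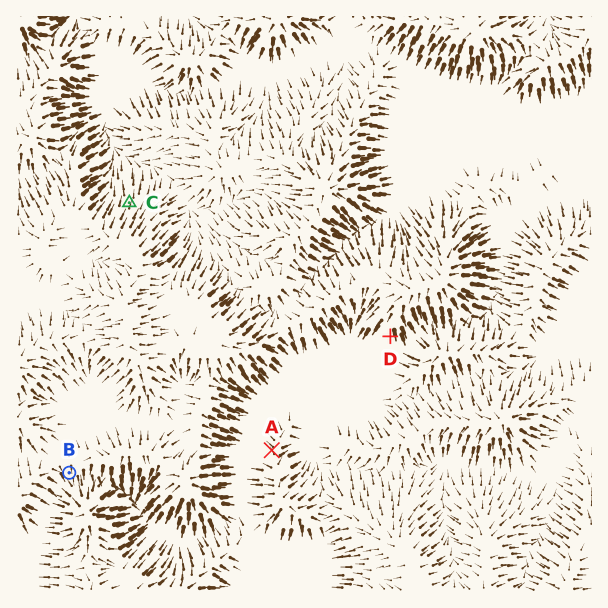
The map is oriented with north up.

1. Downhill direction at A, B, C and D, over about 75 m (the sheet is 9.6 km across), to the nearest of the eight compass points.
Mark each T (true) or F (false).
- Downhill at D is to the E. F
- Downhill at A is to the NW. T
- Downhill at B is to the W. F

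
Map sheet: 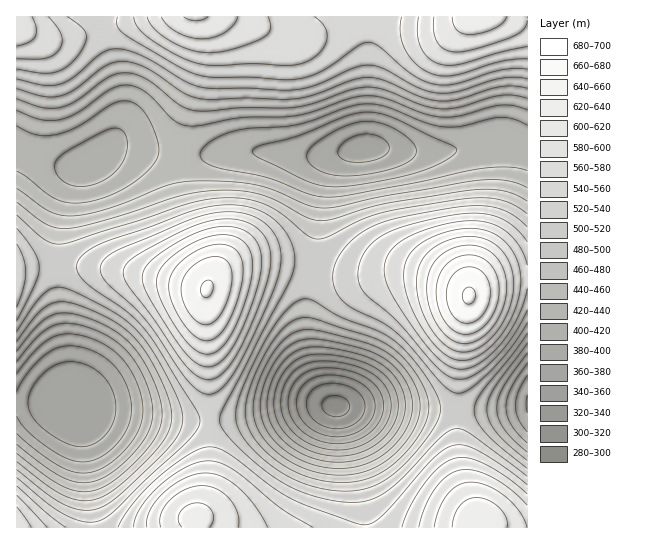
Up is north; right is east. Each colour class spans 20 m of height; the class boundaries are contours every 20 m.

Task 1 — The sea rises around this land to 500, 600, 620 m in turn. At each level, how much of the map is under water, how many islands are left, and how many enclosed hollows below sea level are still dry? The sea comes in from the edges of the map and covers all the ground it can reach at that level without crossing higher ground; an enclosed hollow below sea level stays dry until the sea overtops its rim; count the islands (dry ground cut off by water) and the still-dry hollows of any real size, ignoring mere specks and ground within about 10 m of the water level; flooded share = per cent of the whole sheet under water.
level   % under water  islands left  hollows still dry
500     37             0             1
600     90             2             0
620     94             2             0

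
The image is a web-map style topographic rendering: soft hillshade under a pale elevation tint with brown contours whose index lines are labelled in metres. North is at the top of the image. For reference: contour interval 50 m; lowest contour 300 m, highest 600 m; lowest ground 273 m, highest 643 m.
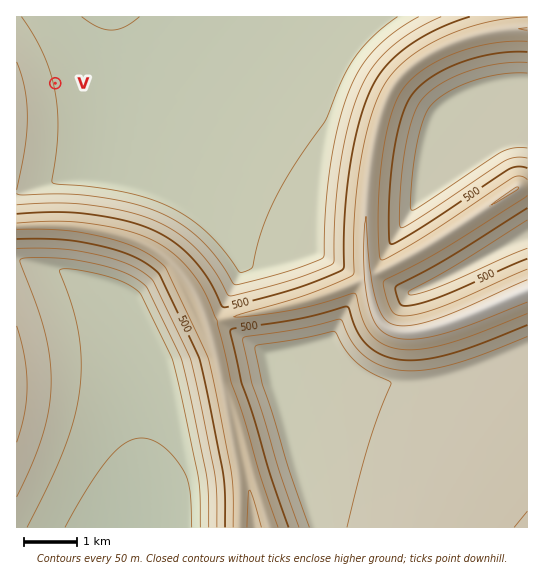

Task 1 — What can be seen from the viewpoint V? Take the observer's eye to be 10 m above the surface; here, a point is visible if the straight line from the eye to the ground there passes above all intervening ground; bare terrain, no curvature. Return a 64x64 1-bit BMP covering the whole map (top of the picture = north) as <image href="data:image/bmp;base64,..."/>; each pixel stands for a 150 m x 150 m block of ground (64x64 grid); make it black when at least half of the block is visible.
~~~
<image width="64" height="64" href="data:image/bmp;base64,Qk0+AgAAAAAAAD4AAAAoAAAAQAAAAEAAAAABAAEAAAAAAAACAAATCwAAEwsAAAIAAAAAAAAA////AAAAAAAAAAAAAAAAAAAAAAAAAAAAAAAAAAAAAAAAAAAAAAAAAAAAAAAAAAAAAAAAAAAAAAAAAAAAAAAAAAAAAAAAAAAAAAAAAAAAAAAAAAAAAAAAAAAAAAAAAAAAAAAAAAAAAAAAAAAAAAAAAAAAAAAAAAAAAAAAAAAAAAAAAAAAAAAAAAAAAAAAAAAAAAAAAAAAAAAAAAAAAAAAAAAAAAAAAAAAAAAAAAAAAAAAAAAAAAAAAAAAAAAAAAAAAAAAAAAAAAAAAAAAAAAAAAAAAAAAAAAAAAAAAAAAAAAAAAAPgAgAAAAAAA/4AAAAAAAAD/8AAAAAAAAP/9AAAAAAAAf/8AAAAAAAD//wAAAAABgP//AAAAAAPB//8AAAAAD+P//wAAAAB/////AAAAB/////8AAA///////wAAD///////AAAP//////8AAA///////wAAAf//////AAAAP/////8AAAA//////wAAAD//////AAAAP/////+AAAA//////4AAAH//////gAAP//////+AAA///////4AAD///////wAAP///////AAA///////8AAD///////4AAP///////gAA////////AAD///////+AAP///////+AA////////8AD////////8AB////////+AD////////+AP////////4A=="/>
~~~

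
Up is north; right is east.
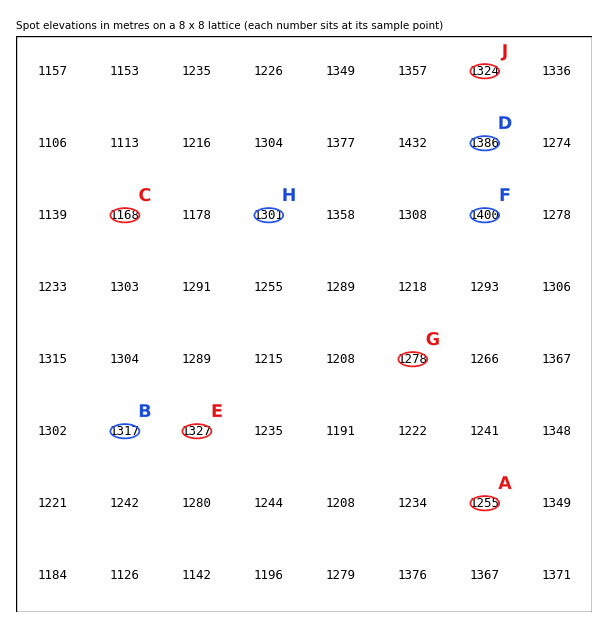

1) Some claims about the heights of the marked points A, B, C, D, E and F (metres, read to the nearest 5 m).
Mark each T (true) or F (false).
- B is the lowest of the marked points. F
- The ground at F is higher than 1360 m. T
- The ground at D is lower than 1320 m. F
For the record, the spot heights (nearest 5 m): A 1255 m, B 1315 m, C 1170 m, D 1385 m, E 1325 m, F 1400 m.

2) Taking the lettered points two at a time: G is lower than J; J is higher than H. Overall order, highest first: J H G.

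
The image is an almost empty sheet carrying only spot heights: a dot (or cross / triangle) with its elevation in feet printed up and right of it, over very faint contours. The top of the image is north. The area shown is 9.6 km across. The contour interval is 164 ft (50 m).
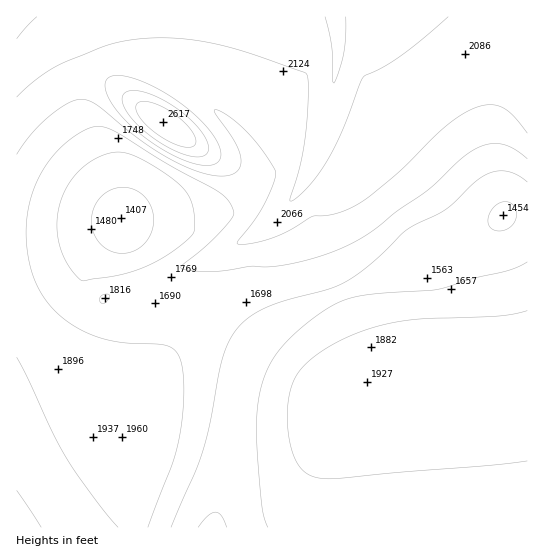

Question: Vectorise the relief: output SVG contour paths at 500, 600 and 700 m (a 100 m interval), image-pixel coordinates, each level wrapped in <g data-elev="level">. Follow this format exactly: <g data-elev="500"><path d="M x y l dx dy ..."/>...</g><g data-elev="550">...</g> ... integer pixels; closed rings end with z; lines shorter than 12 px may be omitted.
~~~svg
<g data-elev="500"><path d="M171 527l24-56 8-21 7-29 10-51 5-19 7-16 10-12 12-9 16-8 59-17 20-9 25-19 31-30 41-22 28-26 12-8 11-4 10 0 11 4 9 7"/><path d="M83 281l-3-2-5-5-10-15-6-16-2-16 1-16 5-16 7-13 11-13 10-8 12-6 11-3 10 1 12 4 15 8 19 12 12 10 8 11 4 15 0 17-5 8-22 17-24 13-24 7z"/><path d="M527 262l-18 8-35 8-35 11-65 5-27 5-12 5-14 9-32 26-13 15-8 15-7 17-4 21 0 30 3 45 3 29 5 16"/></g><g data-elev="600"><path d="M17 154l14-20 19-18 20-14 13-3 14 6 44 35 33 21 31 13 13 2 11-1 9-5 3-5 0-7-6-16-20-29-1-3 4 0 15 9 16 15 15 19 11 18-1 11-11 24-9 15-17 21 1 2 4 1 29-7 18-7 24-15 22-2 23-10 13-9 27-22 49-48 15-11 13-6 15-3 12 2 11 8 14 18"/></g><g data-elev="700"><path d="M194 157l11-2 3-4 0-5-6-13-13-15-19-14-20-10-16-4-6 1-4 3-2 7 3 8 6 9 11 11 26 18 14 7z"/><path d="M17 39l20-22"/><path d="M325 17l7 29 1 35 1 2 5-13 5-17 2-36"/></g>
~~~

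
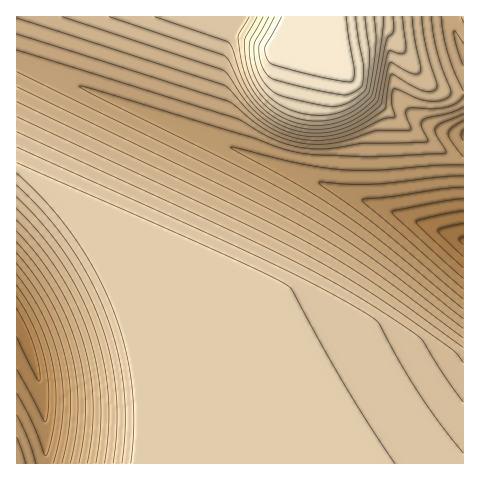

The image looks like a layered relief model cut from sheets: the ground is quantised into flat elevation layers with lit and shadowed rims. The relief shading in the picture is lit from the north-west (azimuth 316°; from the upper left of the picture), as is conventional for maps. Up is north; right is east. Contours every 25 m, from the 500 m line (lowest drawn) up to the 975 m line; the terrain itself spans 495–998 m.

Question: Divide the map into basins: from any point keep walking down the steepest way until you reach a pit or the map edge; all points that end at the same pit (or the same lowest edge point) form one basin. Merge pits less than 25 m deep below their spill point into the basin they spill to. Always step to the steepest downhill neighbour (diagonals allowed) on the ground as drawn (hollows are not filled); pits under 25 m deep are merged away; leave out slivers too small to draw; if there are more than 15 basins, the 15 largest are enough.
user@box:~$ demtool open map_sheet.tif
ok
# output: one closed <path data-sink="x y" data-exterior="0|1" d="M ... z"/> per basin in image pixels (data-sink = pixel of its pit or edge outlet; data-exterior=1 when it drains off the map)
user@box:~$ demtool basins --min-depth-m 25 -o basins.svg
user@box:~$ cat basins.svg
<path data-sink="463 241" data-exterior="1" d="M294 16l-277 0-1 152 34 24 47 21 29 31 28 42 20 43 11 43 4 27 0 35-4 30 278 0 1-303-25-12-28-19-41-32-19-19-72-29z"/><path data-sink="25 335" data-exterior="0" d="M18 169l-2 0 0 294 167 1 6-30 0-35-4-27-11-43-20-43-28-42-29-31-47-21z"/><path data-sink="463 136" data-exterior="1" d="M386 31l-17 0-18 4-32-1-29 3-7 4-5 8 73 30 19 19 41 32 28 19 24 12 1-67-19-2-19-11-33-45z"/><path data-sink="463 53" data-exterior="1" d="M463 16l-168 0-9 22 33-4 32 1 18-4 17 0 7 5 33 45 19 11 18 1z"/>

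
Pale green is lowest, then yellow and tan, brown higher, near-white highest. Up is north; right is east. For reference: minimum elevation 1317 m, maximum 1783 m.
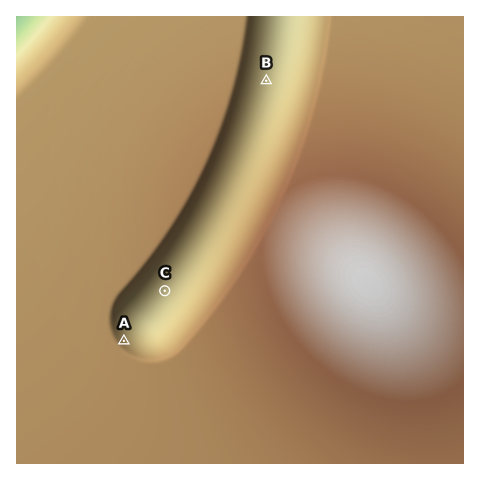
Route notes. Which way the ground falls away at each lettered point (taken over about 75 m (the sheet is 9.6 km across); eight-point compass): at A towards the NE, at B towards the E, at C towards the SE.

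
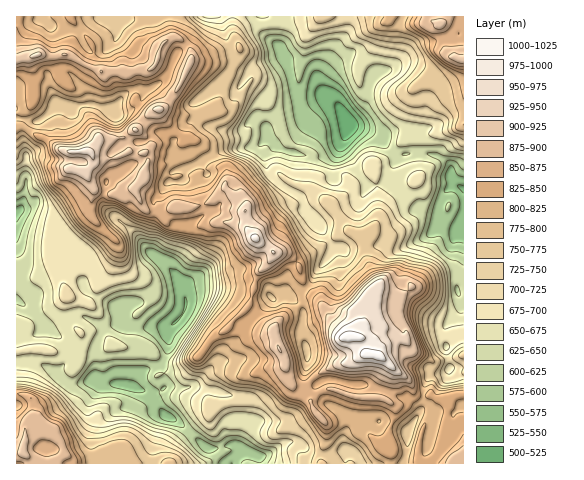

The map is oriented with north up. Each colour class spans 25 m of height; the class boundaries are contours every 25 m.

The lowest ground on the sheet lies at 510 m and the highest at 1020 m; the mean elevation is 750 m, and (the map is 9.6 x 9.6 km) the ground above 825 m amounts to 26.7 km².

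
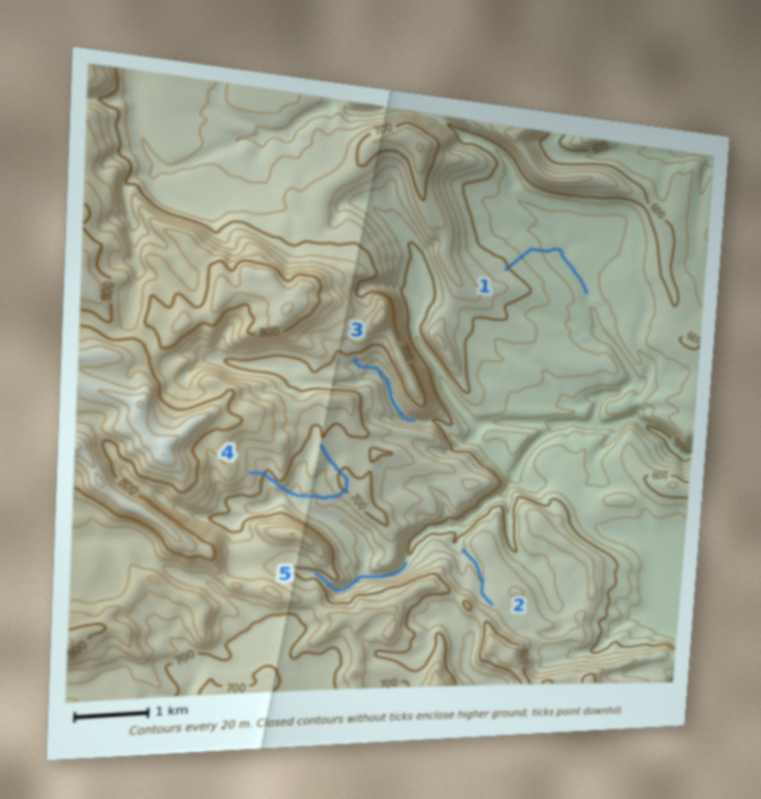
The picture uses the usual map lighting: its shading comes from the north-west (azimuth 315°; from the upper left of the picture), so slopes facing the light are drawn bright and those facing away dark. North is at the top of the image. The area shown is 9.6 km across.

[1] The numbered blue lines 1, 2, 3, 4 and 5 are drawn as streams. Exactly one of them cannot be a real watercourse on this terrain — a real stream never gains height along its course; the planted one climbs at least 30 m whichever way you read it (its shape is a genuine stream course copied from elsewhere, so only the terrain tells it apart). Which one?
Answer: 4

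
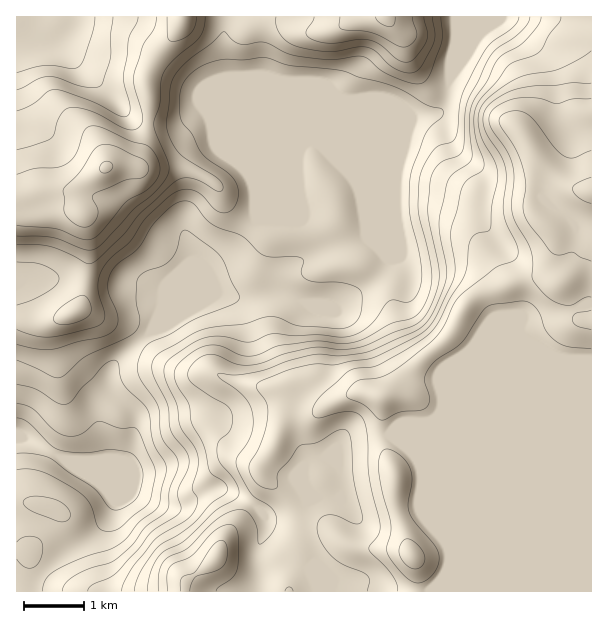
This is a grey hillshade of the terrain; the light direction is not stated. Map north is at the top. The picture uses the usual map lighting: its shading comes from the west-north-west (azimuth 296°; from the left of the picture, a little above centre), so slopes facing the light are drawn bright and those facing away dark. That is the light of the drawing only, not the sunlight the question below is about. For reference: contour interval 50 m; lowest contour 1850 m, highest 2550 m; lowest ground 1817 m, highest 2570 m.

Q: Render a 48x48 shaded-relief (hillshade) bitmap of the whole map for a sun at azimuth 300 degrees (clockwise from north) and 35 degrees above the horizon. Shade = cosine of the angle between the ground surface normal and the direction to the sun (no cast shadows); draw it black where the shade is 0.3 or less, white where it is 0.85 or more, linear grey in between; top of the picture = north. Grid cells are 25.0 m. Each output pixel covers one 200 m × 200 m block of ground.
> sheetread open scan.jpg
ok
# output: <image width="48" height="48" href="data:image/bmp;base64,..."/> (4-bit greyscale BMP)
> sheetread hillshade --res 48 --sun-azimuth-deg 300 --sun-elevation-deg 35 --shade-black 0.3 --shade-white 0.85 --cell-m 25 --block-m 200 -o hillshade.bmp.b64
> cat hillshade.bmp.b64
<image width="48" height="48" href="data:image/bmp;base64,Qk32BAAAAAAAAHYAAAAoAAAAMAAAADAAAAABAAQAAAAAAIAEAAATCwAAEwsAABAAAAAAAAAAAAAAABEREQAiIiIAMzMzAERERABVVVUAZmZmAHd3dwCIiIgAmZmZAKqqqgC7u7sAzMzMAN3d3QDu7u4A////AHiru6rMzcp0RFeJl3eIiJmGZ3d3d3d3d3eKu6vN3tuXQ0aJmHd3eJmFRnd3d3d3d3d4q7ve7+zKczWJiHiHeJqFRXd3d3d3d4d3iavO/+3dpTWJmIiIiauWVnd3d3d3d4h3Z4m+7t3ux0WJmIiYmsuXZ3d3d3d3d4h3ZWi97t3v6nV5mImImruHd3d3d3d3d4h3dVec3dze7Jd5mIiImrl3d3d3d3d3d4iHdlaKzdy83Ll4iIiImqhWd3d3d3d3d4iIdmd4ve2pm8p3d3d4q7hWd3d3d3d3d5iHd4d4rN7Kibp2d4h4q7hWd3d3d3d3d5h3d3d4m7zcqrqGZ3iIrLhmd3d3d3d3d5mHZmd4qqq8urynVneIq6h3d3d3d3d3d5mHZVZnq6mqqry4ZmZ4q5iHd3d3d3d3d5mHZmZnrLqpmavKd2VXqod3d3d3d3d3d3iHZmd3nMupiZq6iIZFiXZnd3d3d3d3d2eHZWd3mrupiJqpiJl2eHVmZ3d3d3d3d2d2VWeImrqYeImZiJqpmYdmZ3d3d3d3d3d2VFeZmruYiJqqmIm7uql2Z3d3d3d3d3d2VEaau8y6mJvMupmsu7uXZ3d3d3d3d2ZmVER6vM3bmIrMzLqrzN3KdWd3d3d3d2ZURDNHm83cqIq7vLqrzd3tt1Z3d3eHZndkMzM1eKvMuZqqmrqr3d3v/HVnd4iId4iXUzM1Z4mrqqqpiJmazMvP/6VXd4iYiImqljNFZ3iJmZmZh4iJq6mt/9dWZ3iIiIiaqENWd3d4iIiIh3d4mqic//t2ZniHZoiJqEJWd3d3iIh3h3ZneJiL7/2ph3iHZXeImEE1d3d3iIh3iId3d4ia3uy6qZmYdnd3dzATVmd4iIh3eIiId3ibzcupqqqId1VmZTABNWZ3iIiHd3iIh3ibzLqZmqqHeERFZSAAJGd3d3iHd3d3d3ibzLqZmqmHeFVWdjEAAlaIdmeIeIh3d3iszLqZqph3d3d4h1MQACWJdld3eIiHd3i8zLqay5h3d4iIiGVCAANohUZ3eIiHd3i8y7qazKiIiJiIiGVUIAJXdUZ3eIh3d3i8y7qb3aiJmZmZqoVFQQNndVd3eIh3d3i9y7urzKiImZmavLhmYyVnZ3d3eIh3d3ity7y7zKh4mZmZvLmHdDVmeHd3eIh3d3icy7zLu5d3mZmZq6mIhUVmd3d3d4h3d3eLus3KqoZniZmZqpiJlUVmd3d3d3d3d3eKqs7sqXZniJmZmYeKlSRnd3d3d3d3d3eIms/+uXZ4iKqqmHebpRNnd3d3d3d3d3d4eM//2piJmaqpiImrlRJXd3d3d3d3d3d3Z67/7KmZmbupiZm7lSFGd3d3d3d3dmZVVpzu3Lqqmaqpmqq8piEkVmZ3ZVVWd3ZCJYvu26qqqZmZmqq8uEITVVVmZUMzV4dBA3ne26qpmYiImqq7unMSVmVndlQyNXdRAWit3LqpmYiIiquru6YhR4d4mYhlRWZTAVeKzdypmXiIiauqvLghR4iImaqXZmVDEmd4re26mQ=="/>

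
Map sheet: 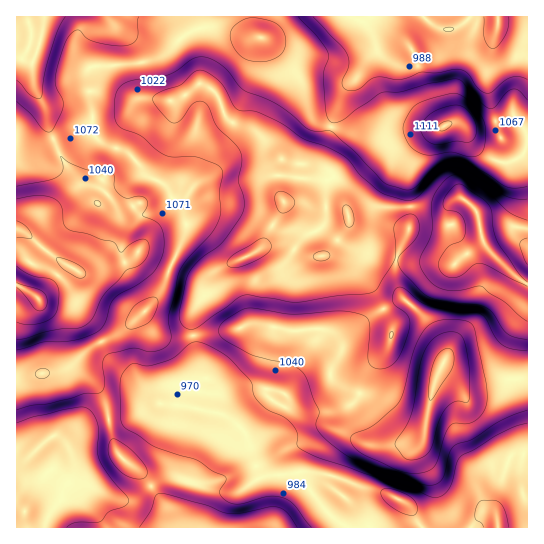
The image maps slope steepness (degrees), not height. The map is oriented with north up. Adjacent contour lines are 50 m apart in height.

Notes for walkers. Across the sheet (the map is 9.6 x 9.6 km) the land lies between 860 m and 1210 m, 1020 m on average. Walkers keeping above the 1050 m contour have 32.8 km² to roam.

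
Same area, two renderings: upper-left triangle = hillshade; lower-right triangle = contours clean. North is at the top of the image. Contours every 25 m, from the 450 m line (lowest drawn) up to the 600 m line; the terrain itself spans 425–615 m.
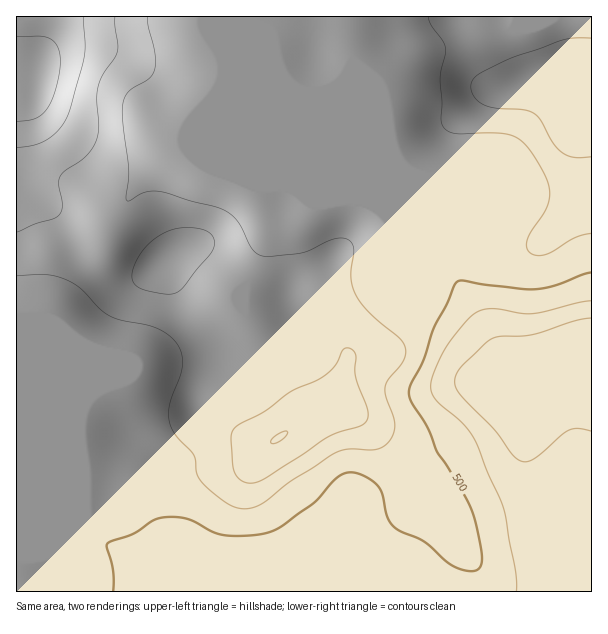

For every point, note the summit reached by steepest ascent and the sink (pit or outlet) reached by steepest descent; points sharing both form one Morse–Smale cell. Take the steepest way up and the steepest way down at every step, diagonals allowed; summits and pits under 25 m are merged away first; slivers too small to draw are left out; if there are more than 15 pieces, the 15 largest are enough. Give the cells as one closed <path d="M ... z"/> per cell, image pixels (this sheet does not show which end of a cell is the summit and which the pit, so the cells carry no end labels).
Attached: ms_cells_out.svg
<path d="M252 16l-236 1 1 575 179-1-43-17-34-24-23-10-4-4-6-14-1-54-5-21 0-27 6-18 10-10 17-8 12-12 12-6 18 0 34 4 39 15 14 0 11-7 7-12 4-12-8-21-12-22 0-23 14-21 7-22 6-27-1-29 2-2 19 0 35 15 19-3 20 1 27 12 2 0-104-104z"/><path d="M284 186l-9 0-5 3 1 29-6 27-7 22-14 21 0 23 12 22 8 21-4 12-7 12-11 7-14 0-39-15-34-4-18 0-12 6-12 12-17 8-10 10-4 11-2 34 5 21 0 42 1 12 6 14 4 4 23 10 34 24 44 18 156 0 1-67 2-19 15-12 43-22 27-20 39-20 29-30 13-6 12-10-15 4-3-3-14-30-44-73-8-20-15-10-42-42-19-8-18-5-30 3-30-14z"/><path d="M591 16l-338 1 0 4 37 87 135 136 19 18 6 2 8 20 44 73 16 33 18-6 30-24 18-8 8-1z"/><path d="M591 352l-7 0-18 8-15 10-24 22-18 10-29 30-39 20-27 20-43 22-15 12-2 19 0 67 238-1z"/>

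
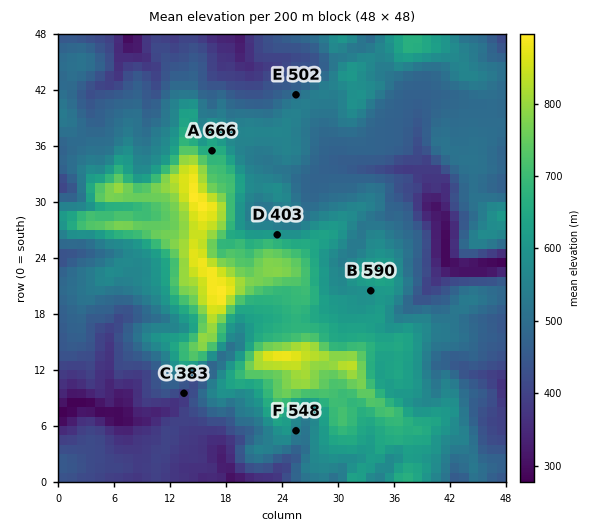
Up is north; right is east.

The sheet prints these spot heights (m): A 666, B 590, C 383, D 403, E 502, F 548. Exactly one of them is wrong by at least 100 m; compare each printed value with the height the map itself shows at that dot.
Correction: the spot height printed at D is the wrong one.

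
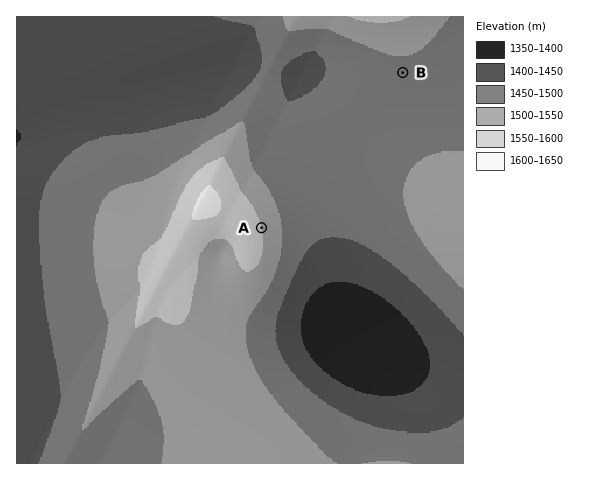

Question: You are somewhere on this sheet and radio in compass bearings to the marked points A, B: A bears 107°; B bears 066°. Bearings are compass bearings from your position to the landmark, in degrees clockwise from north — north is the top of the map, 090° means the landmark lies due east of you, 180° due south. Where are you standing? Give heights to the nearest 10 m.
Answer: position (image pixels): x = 139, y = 190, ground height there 1510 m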